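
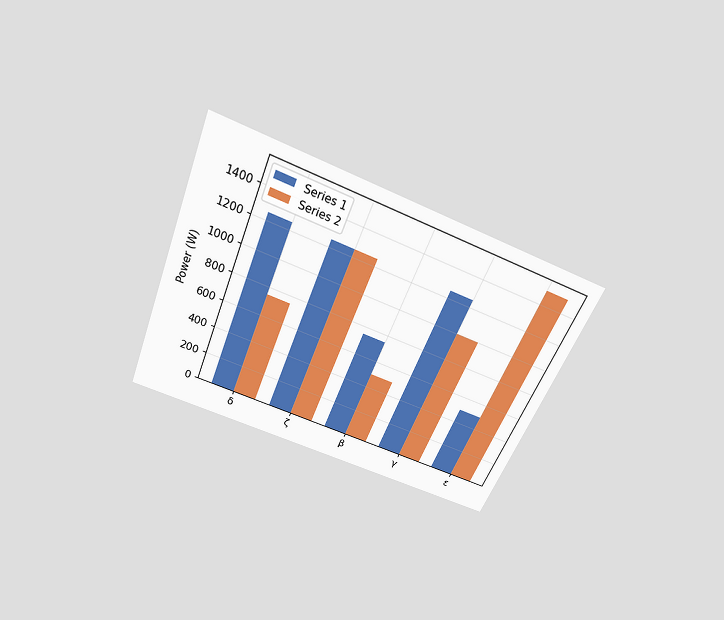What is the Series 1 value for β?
750W

The chart is tilted about 23° clockwise and viewed slightly from above. The Series 1 bar at β reaches 750W on the y-axis.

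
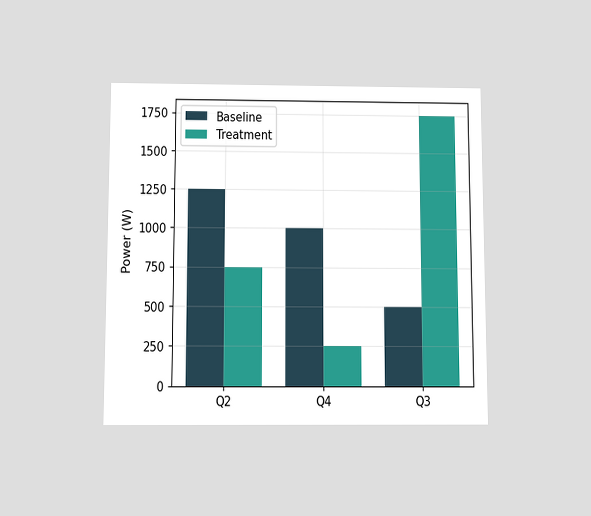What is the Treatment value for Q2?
The chart is viewed slightly from below. The Treatment bar at Q2 reaches 750W on the y-axis.

750W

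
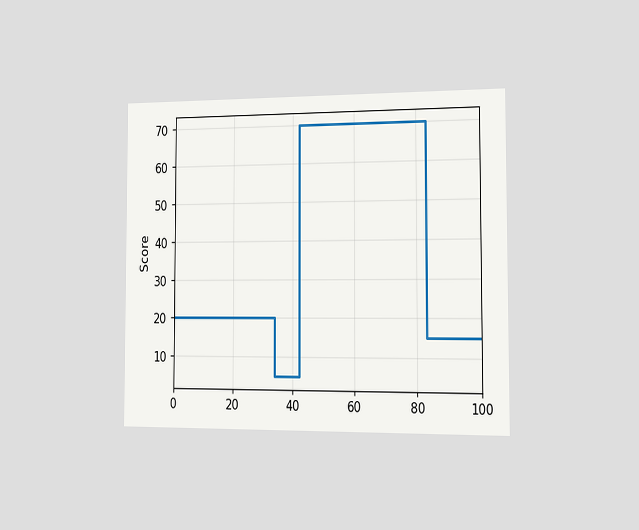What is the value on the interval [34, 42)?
5

The chart is viewed slightly from the right. On [34, 42) the step sits at 5.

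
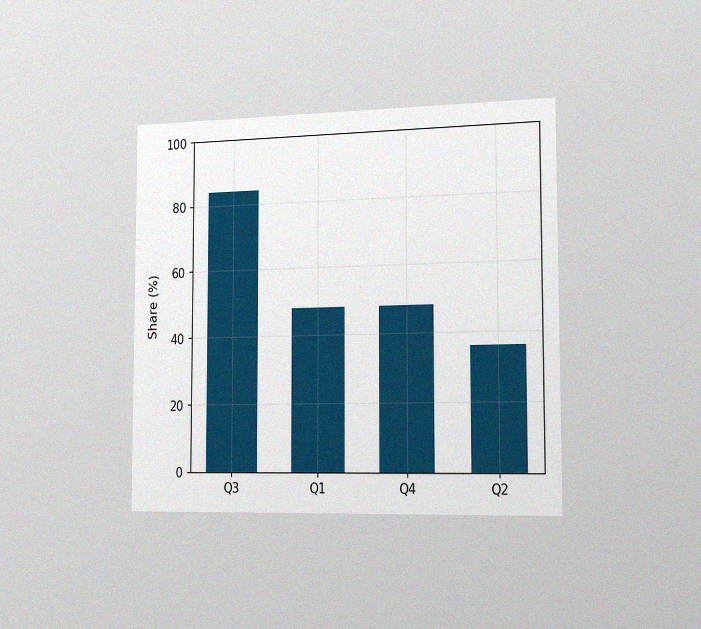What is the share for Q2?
36%

The chart is viewed slightly from the right, with some photo noise. Reading along the chart's y-axis, the Q2 bar reaches 36%.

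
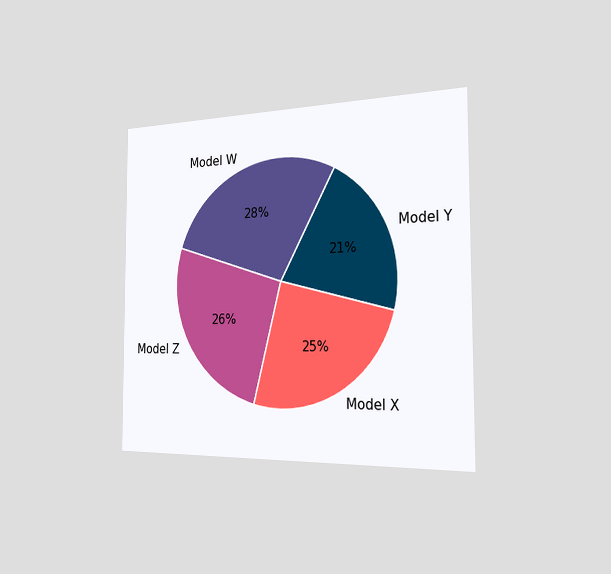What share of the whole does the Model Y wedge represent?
The chart is viewed slightly from the right. The Model Y slice takes up 21% of the pie.

21%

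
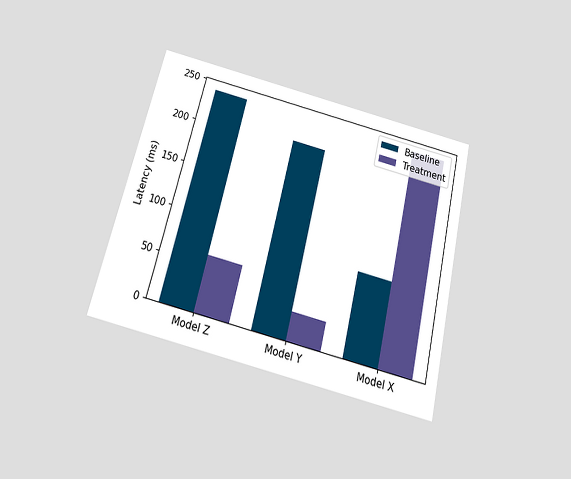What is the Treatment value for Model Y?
The chart is tilted about 14° clockwise and viewed slightly from below. The Treatment bar at Model Y reaches 30ms on the y-axis.

30ms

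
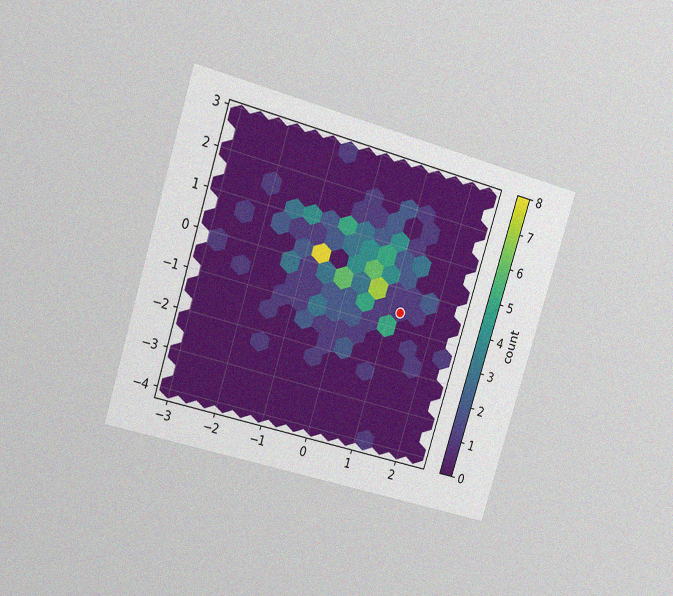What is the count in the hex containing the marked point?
The chart is tilted about 17° clockwise and viewed slightly from the left, with some photo noise. The marked hex reads 1 on the colorbar.

1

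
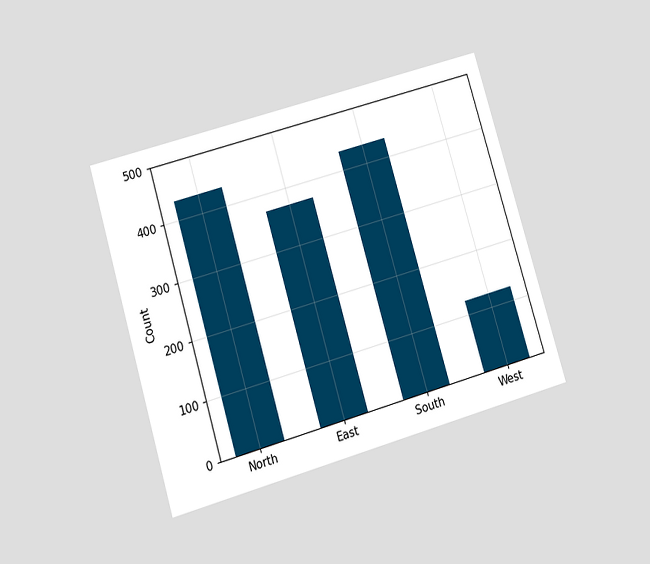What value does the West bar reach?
124

The chart is tilted about 17° counter-clockwise and viewed slightly from below. Reading along the chart's y-axis, the West bar reaches 124.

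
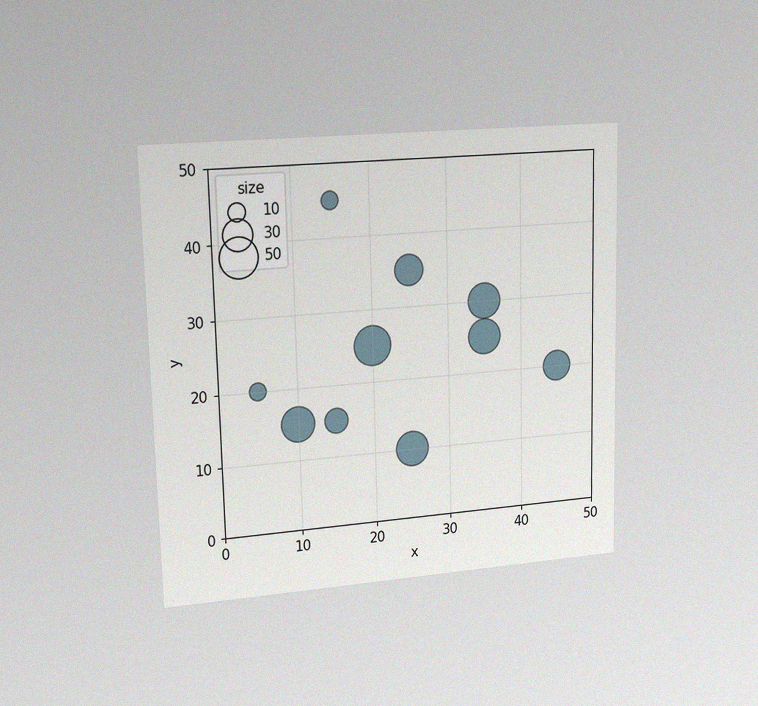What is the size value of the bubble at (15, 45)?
The chart is viewed slightly from the left, with some photo noise. Matching the bubble at (15, 45) against the size legend gives 10.

10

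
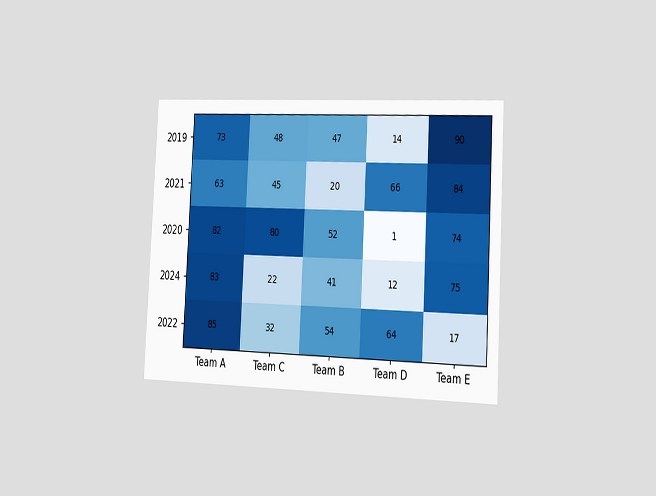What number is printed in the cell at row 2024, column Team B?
The chart is tilted about 3° clockwise and viewed slightly from the right. The (2024, Team B) cell reads 41.

41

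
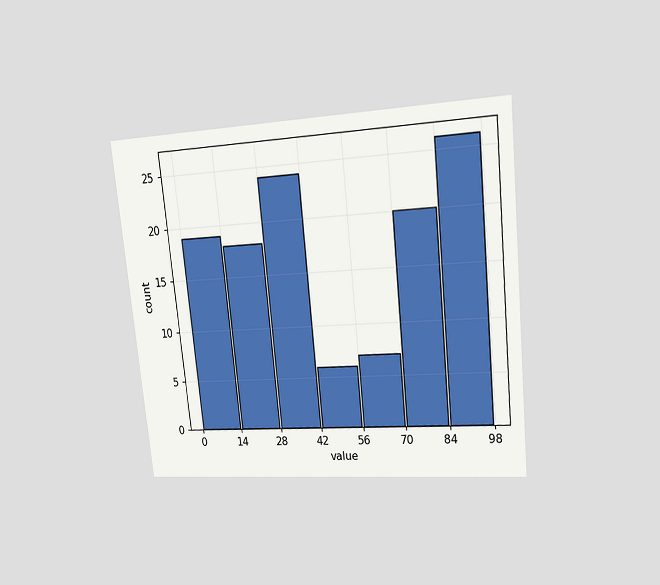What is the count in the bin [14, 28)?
The chart is tilted about 6° counter-clockwise and viewed at a slight angle. The [14, 28) bin has height 18.

18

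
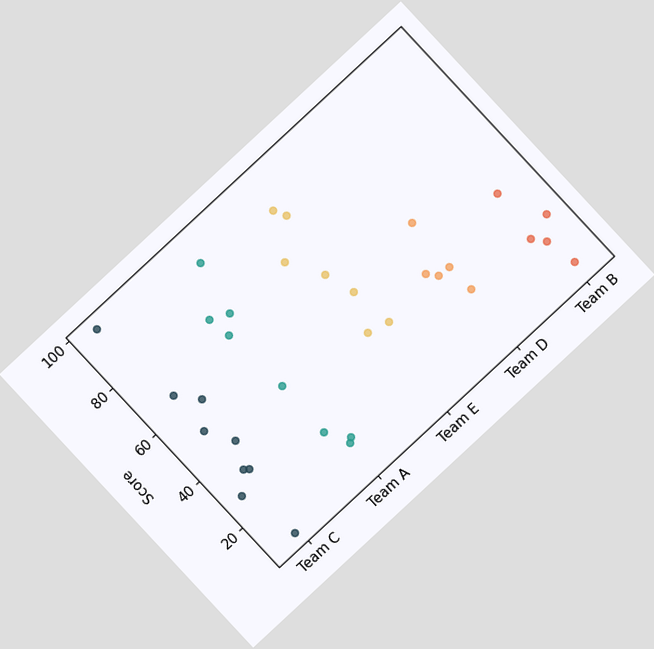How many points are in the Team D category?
5

The chart is tilted about 43° counter-clockwise. Counting the markers in the Team D column gives 5.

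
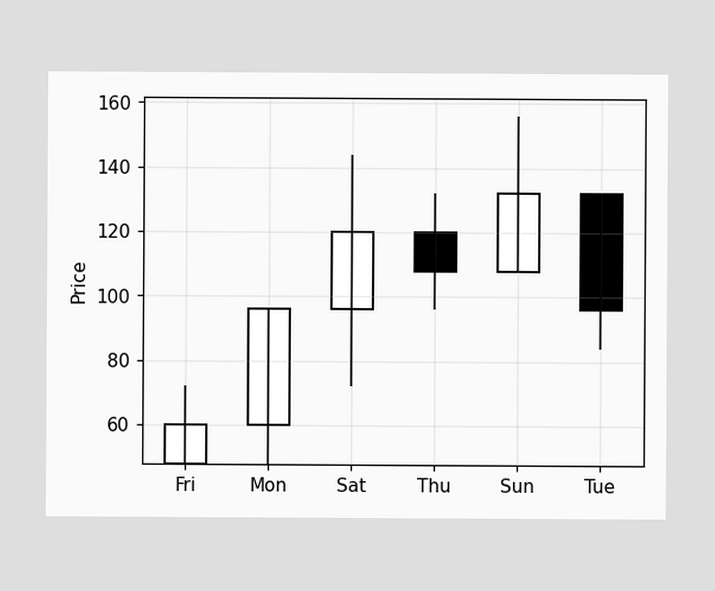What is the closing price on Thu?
108

The Thu candle closes at 108.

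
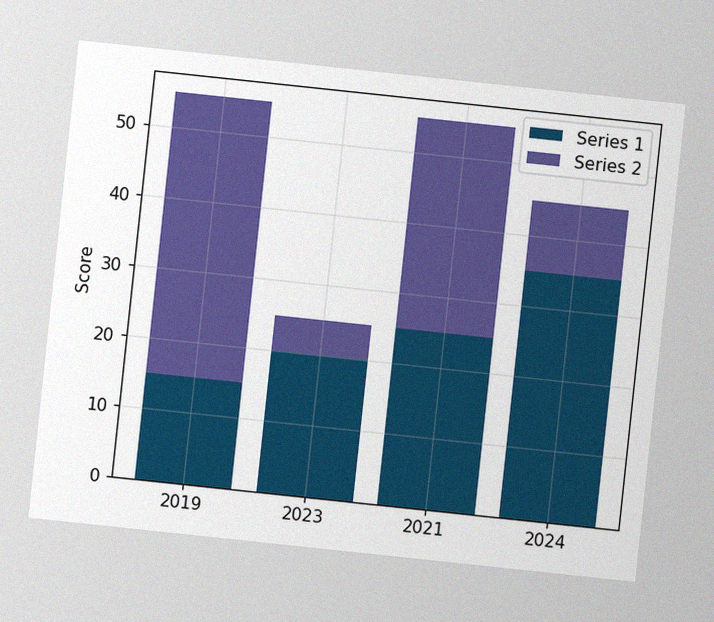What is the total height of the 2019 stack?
The chart is tilted about 6° clockwise, with some photo noise. The 2019 stack's top reaches 55 on the y-axis.

55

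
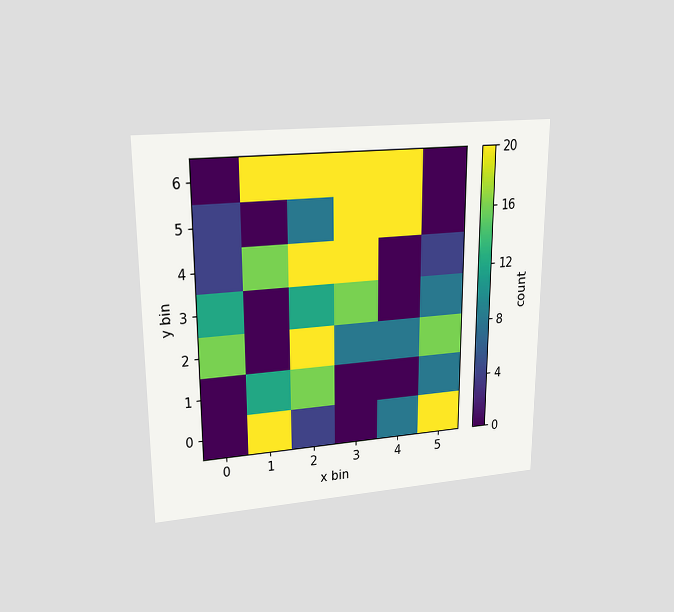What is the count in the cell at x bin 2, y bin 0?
The chart is viewed at a slight angle. Matching the cell (2, 0) against the colorbar gives 4.

4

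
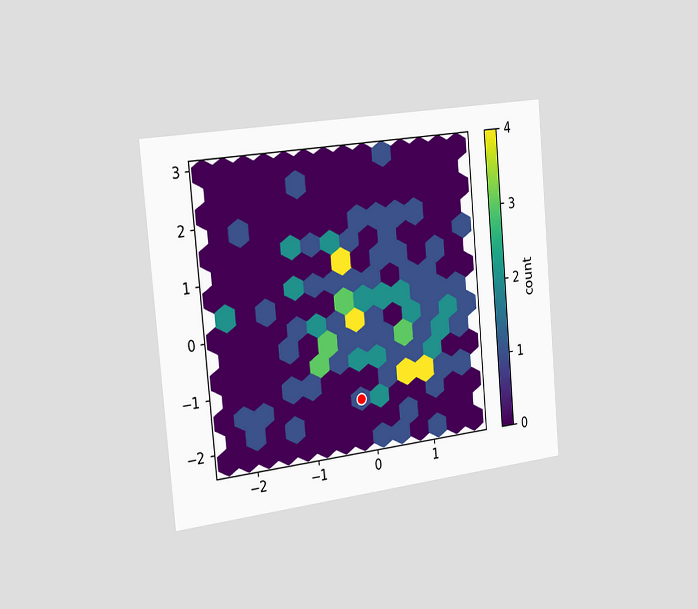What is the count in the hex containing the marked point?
The chart is tilted about 5° counter-clockwise and viewed slightly from the left. The marked hex reads 1 on the colorbar.

1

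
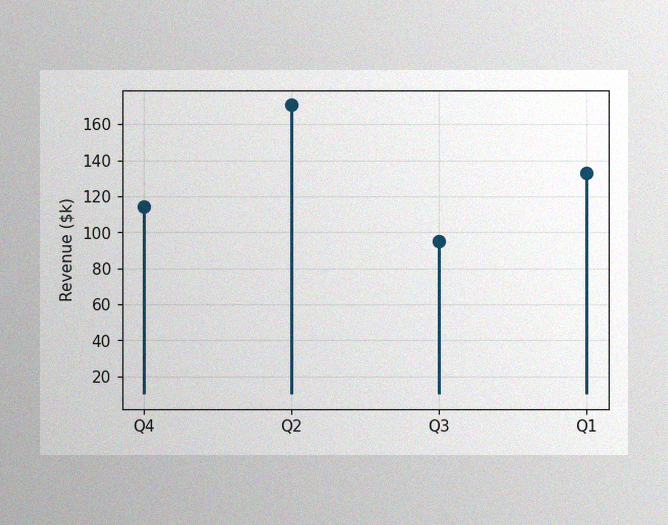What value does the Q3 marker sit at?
The image has some photo noise and uneven lighting. The Q3 marker sits at $95k.

$95k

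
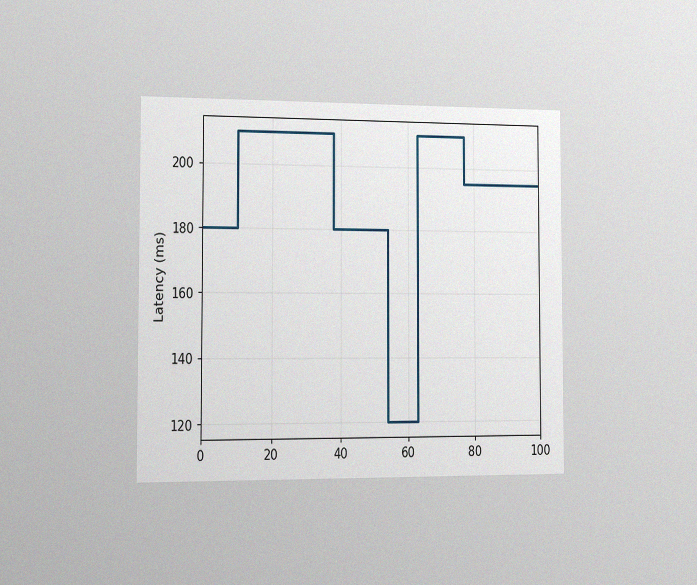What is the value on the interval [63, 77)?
210ms

The chart is viewed slightly from the left, with some photo noise. On [63, 77) the step sits at 210ms.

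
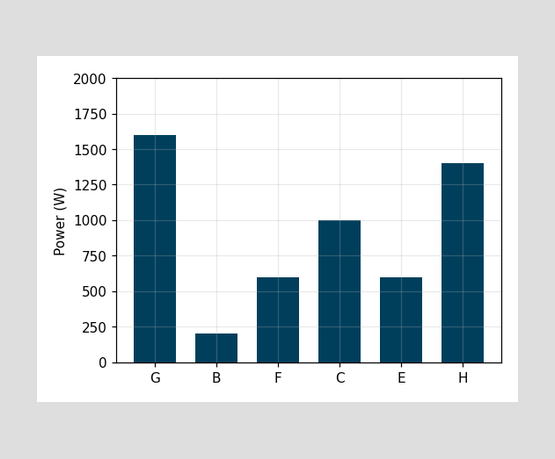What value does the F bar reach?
600W

Reading along the chart's y-axis, the F bar reaches 600W.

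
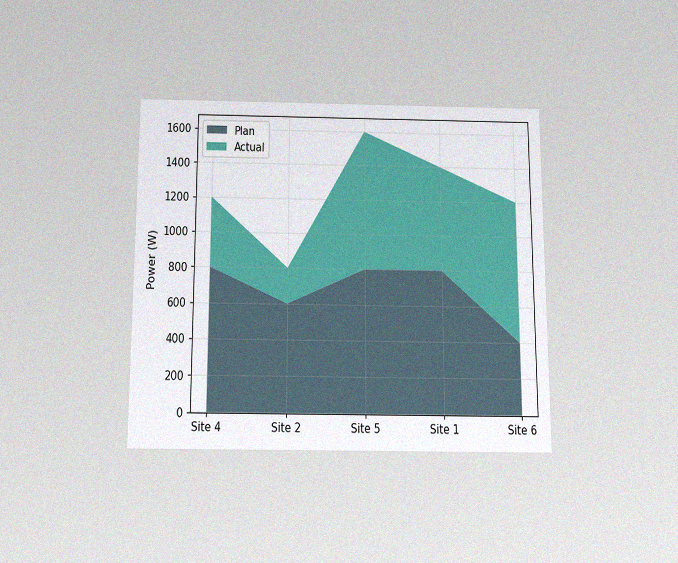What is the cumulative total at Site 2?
The chart is viewed slightly from below, with some photo noise. The stacked total at Site 2 reaches 800W.

800W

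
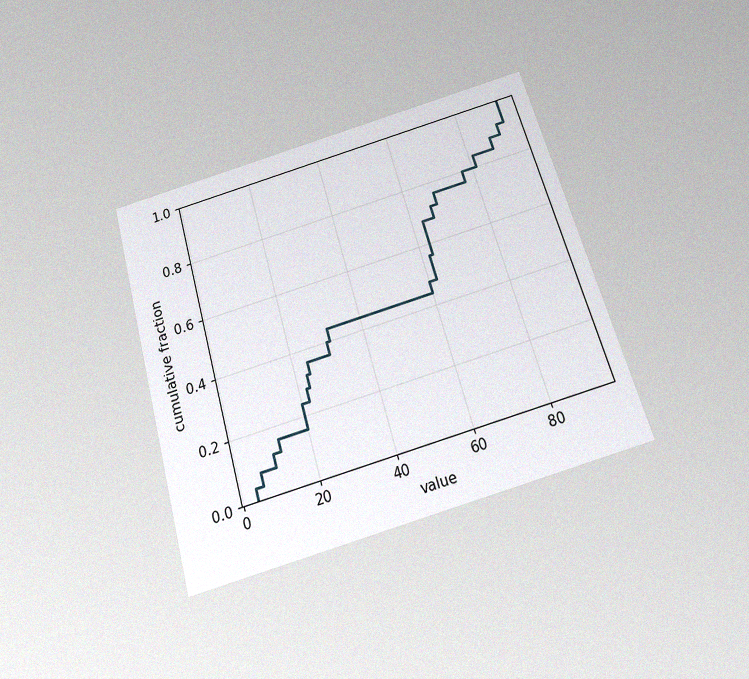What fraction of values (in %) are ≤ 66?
The chart is tilted about 16° counter-clockwise and viewed slightly from below, with some photo noise. At x=66 the ECDF step is at 72%.

72%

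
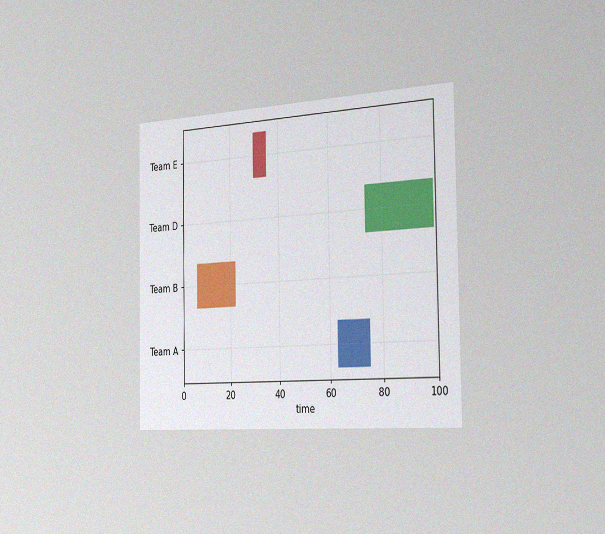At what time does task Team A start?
The chart is viewed slightly from the right, with some photo noise. The Team A bar begins at t=63.

63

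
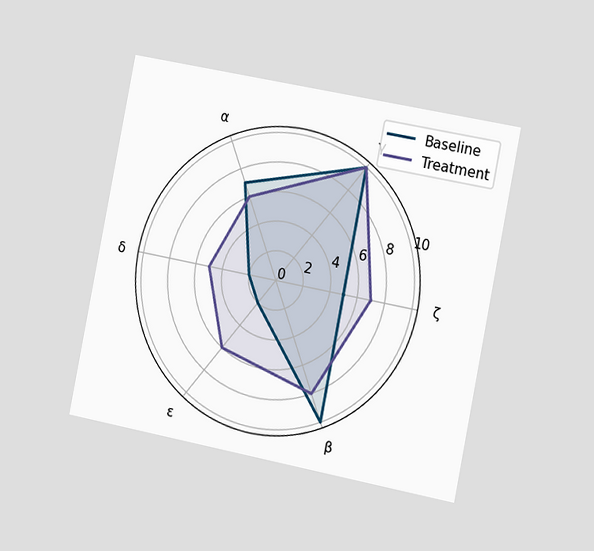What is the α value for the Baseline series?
The chart is tilted about 11° clockwise and viewed slightly from the right. On the α axis, Baseline reaches 7.

7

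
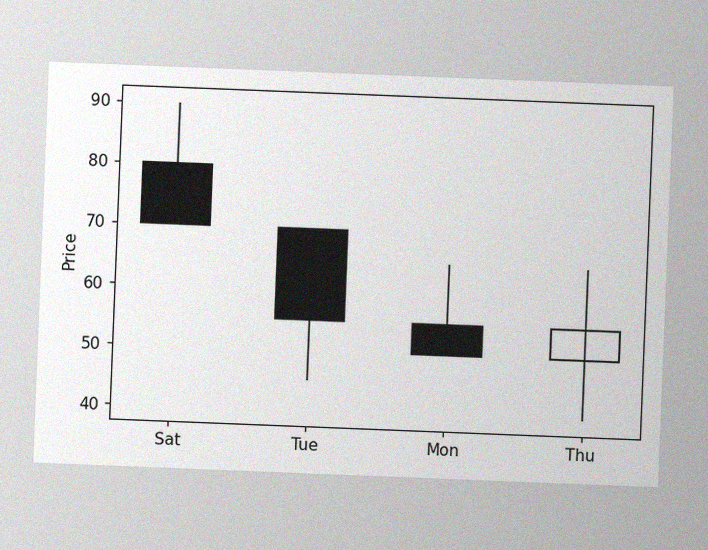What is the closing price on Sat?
70

The chart is tilted about 2° clockwise, with some photo noise. The Sat candle closes at 70.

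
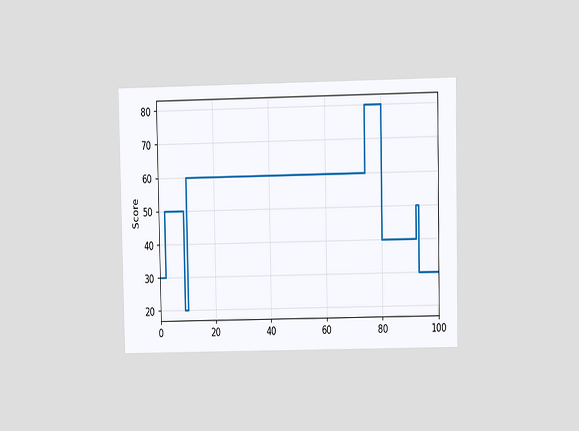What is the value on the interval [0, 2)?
The chart is viewed at a slight angle. On [0, 2) the step sits at 30.

30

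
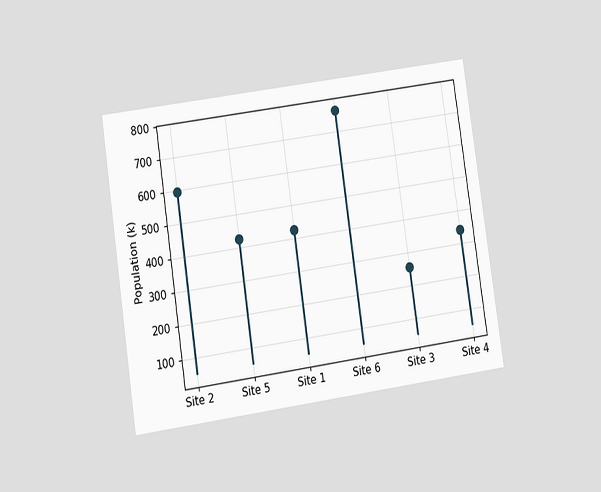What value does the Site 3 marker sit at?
The chart is tilted about 8° counter-clockwise and viewed at a slight angle. The Site 3 marker sits at 255k.

255k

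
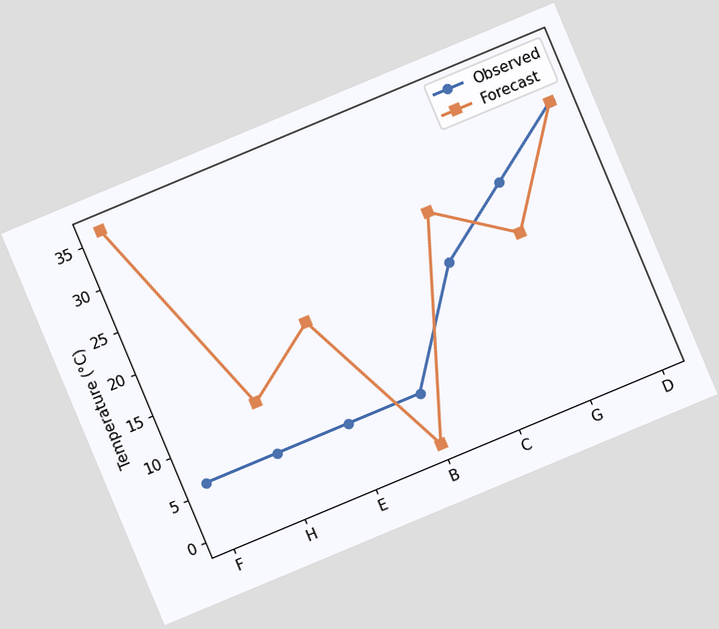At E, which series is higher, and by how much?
Forecast, by 12°C

The chart is tilted about 23° counter-clockwise. At E, Forecast sits above the other line by 12°C.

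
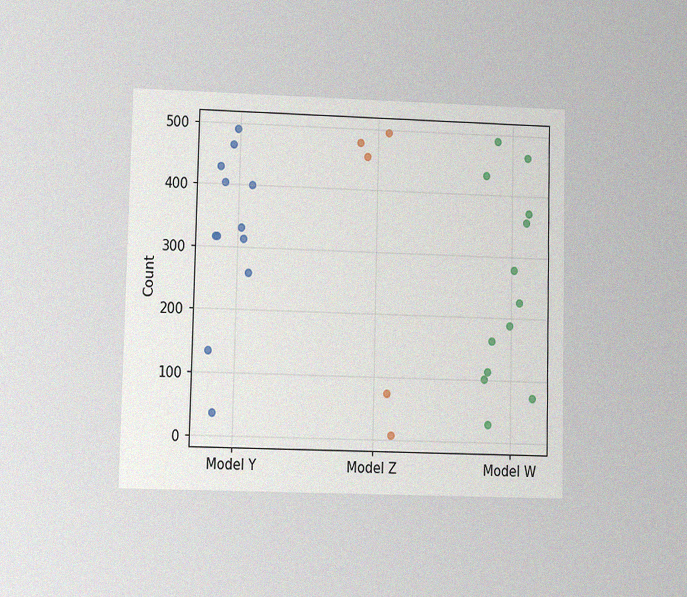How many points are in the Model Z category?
5

The chart is viewed at a slight angle, with some photo noise. Counting the markers in the Model Z column gives 5.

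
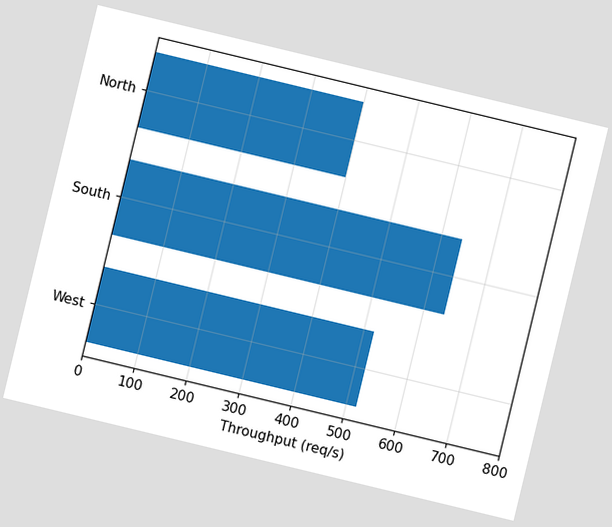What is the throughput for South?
640req/s

The chart is tilted about 14° clockwise. Reading along the chart's x-axis, the South bar reaches 640req/s.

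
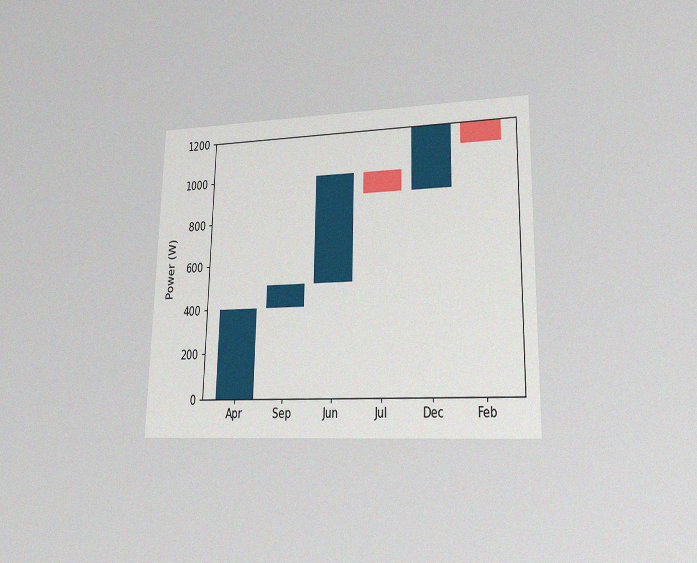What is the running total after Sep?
500W

The chart is viewed at a slight angle, with some photo noise. After Sep the running total reaches 500W.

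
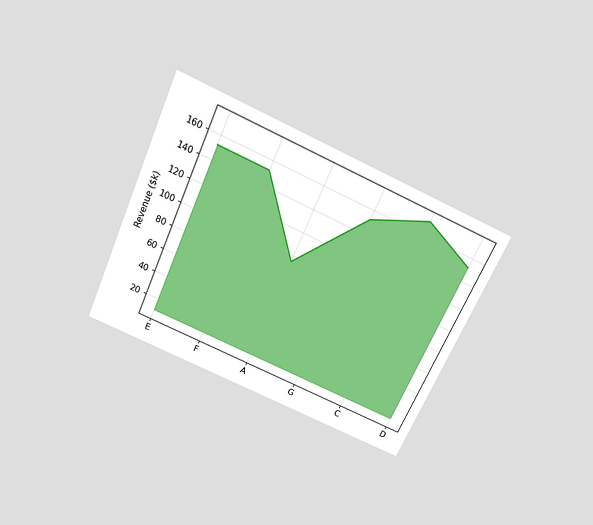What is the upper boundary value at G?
$152k

The chart is tilted about 24° clockwise and viewed slightly from above. At G the upper boundary is at $152k.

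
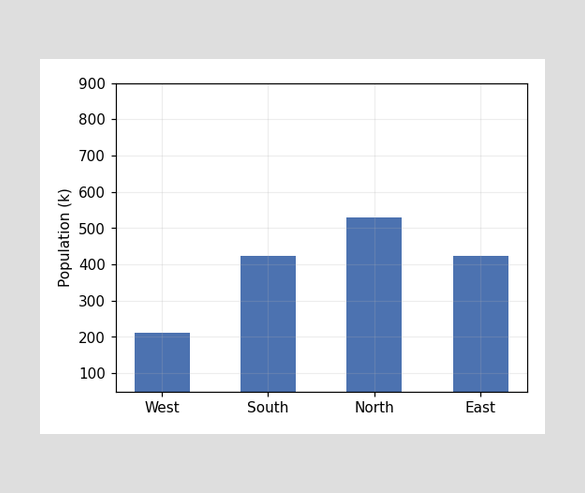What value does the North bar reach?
530k

Reading along the chart's y-axis, the North bar reaches 530k.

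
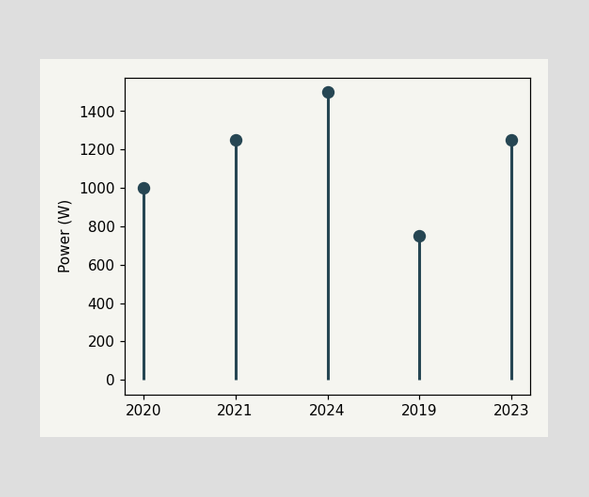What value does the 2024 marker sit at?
1500W

The 2024 marker sits at 1500W.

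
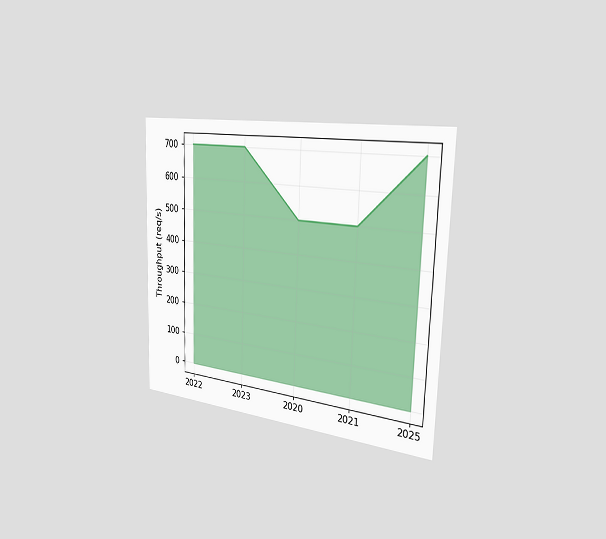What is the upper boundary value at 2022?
The chart is viewed slightly from the right. At 2022 the upper boundary is at 700req/s.

700req/s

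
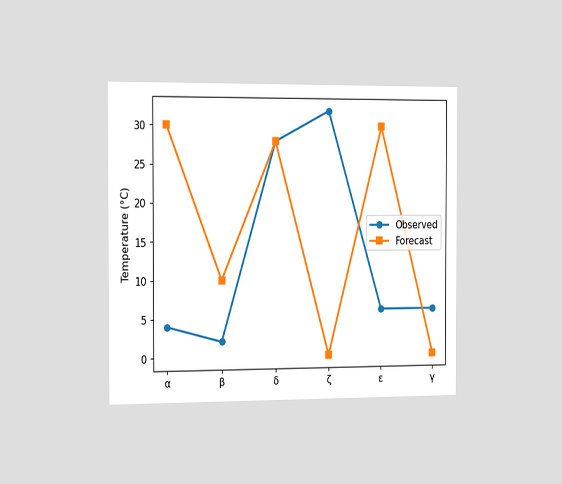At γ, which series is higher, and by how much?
The chart is viewed slightly from the left. At γ, Observed sits above the other line by 6°C.

Observed, by 6°C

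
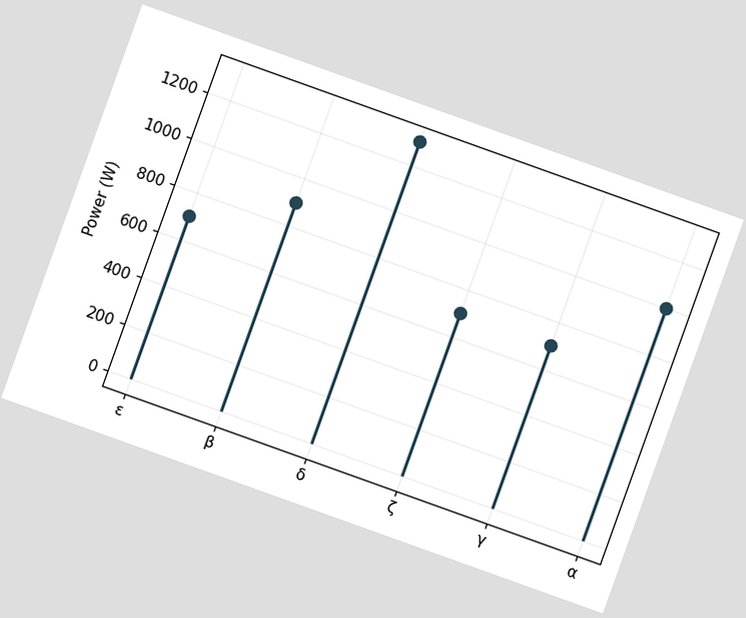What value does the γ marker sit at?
700W

The chart is tilted about 20° clockwise. The γ marker sits at 700W.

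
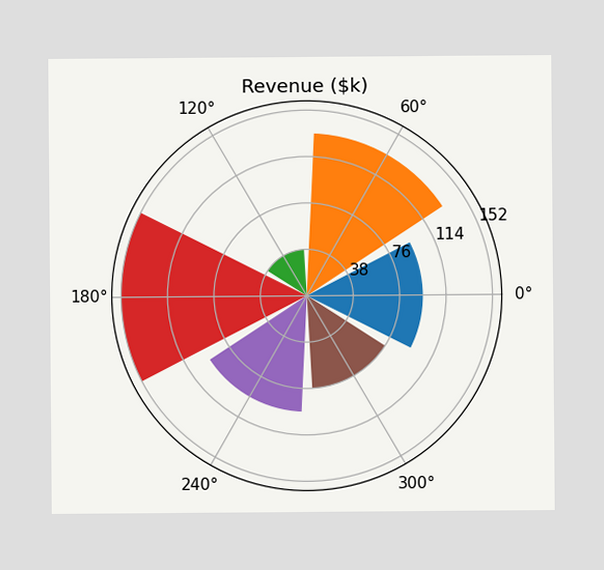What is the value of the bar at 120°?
$38k

The bar at 120° reaches $38k on the radial axis.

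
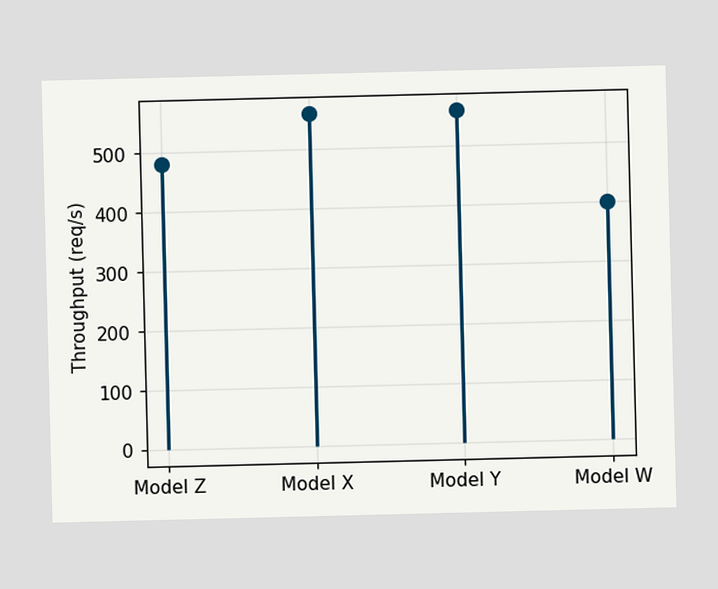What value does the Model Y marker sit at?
560req/s

The Model Y marker sits at 560req/s.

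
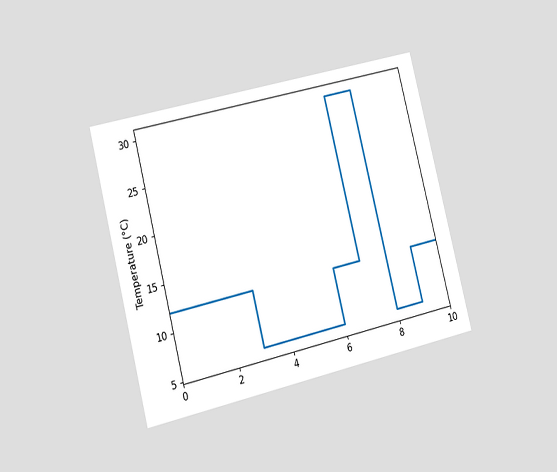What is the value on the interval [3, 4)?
6°C

The chart is tilted about 14° counter-clockwise and viewed slightly from the left. On [3, 4) the step sits at 6°C.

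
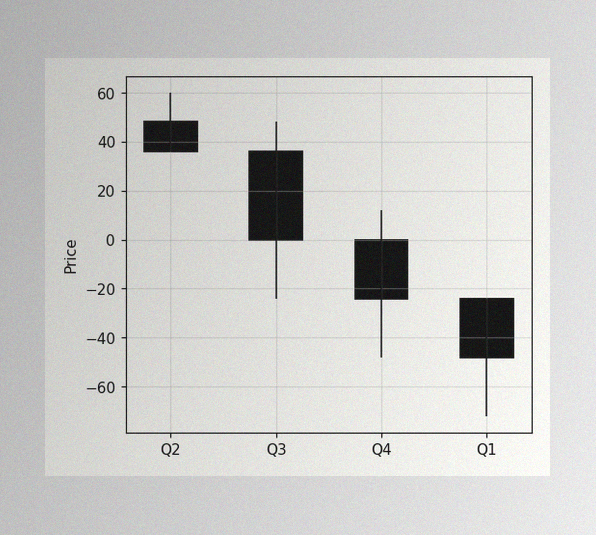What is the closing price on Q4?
The image has some photo noise and uneven lighting. The Q4 candle closes at -24.

-24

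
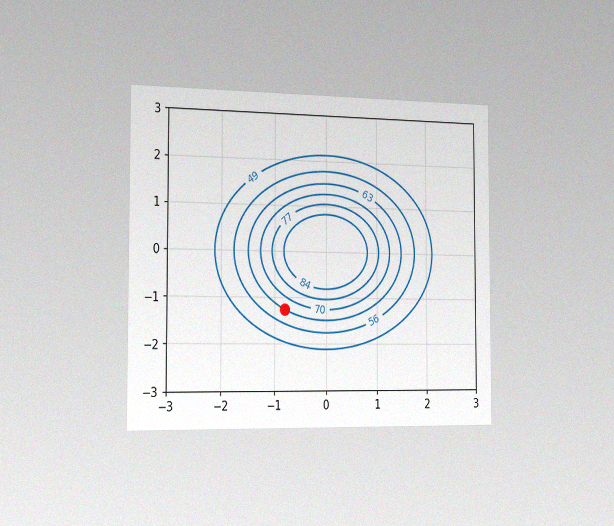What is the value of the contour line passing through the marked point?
63

The chart is viewed slightly from the left, with some photo noise. The marked point sits on the contour labelled 63.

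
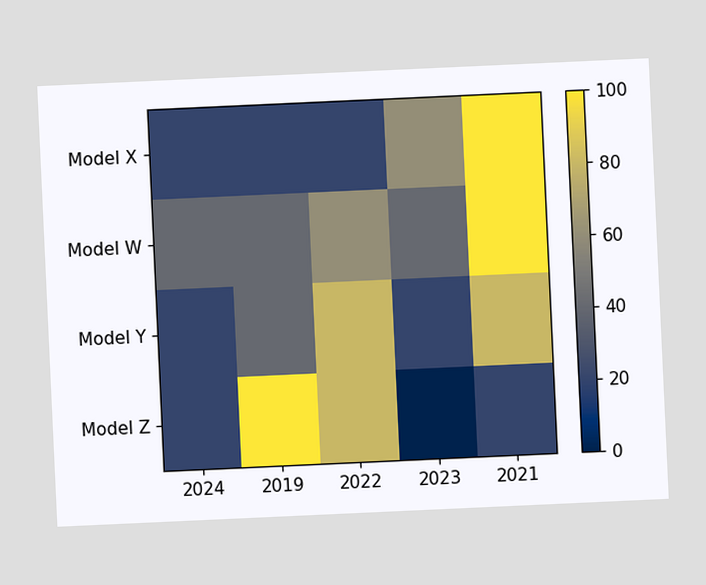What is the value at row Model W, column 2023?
The chart is tilted about 3° counter-clockwise. Matching cell (Model W, 2023) against the colorbar gives 40.

40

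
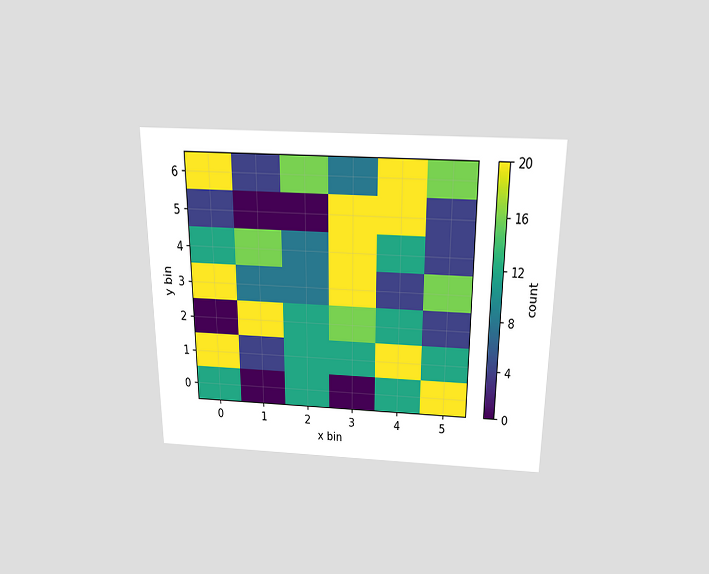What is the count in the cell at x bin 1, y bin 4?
16

The chart is viewed slightly from above. Matching the cell (1, 4) against the colorbar gives 16.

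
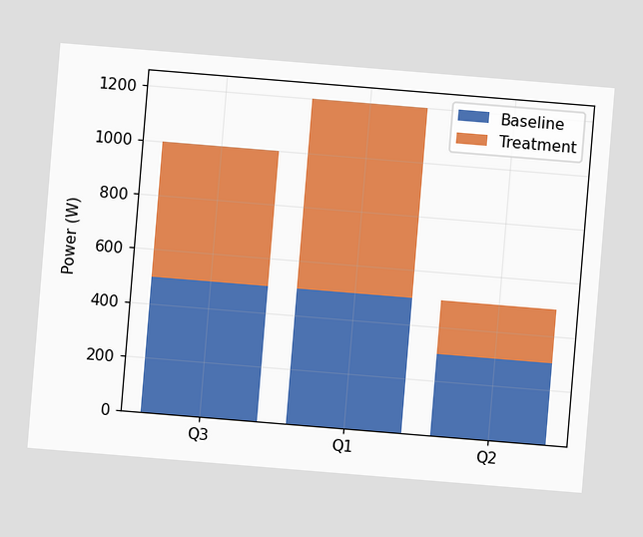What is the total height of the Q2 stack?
500W

The chart is tilted about 5° clockwise. The Q2 stack's top reaches 500W on the y-axis.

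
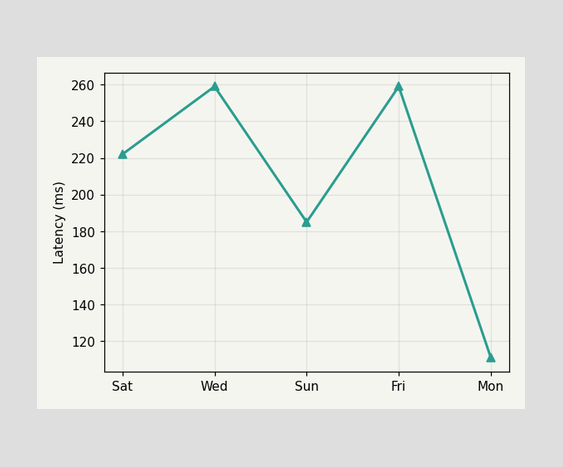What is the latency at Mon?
111ms

At Mon, the line is at 111ms.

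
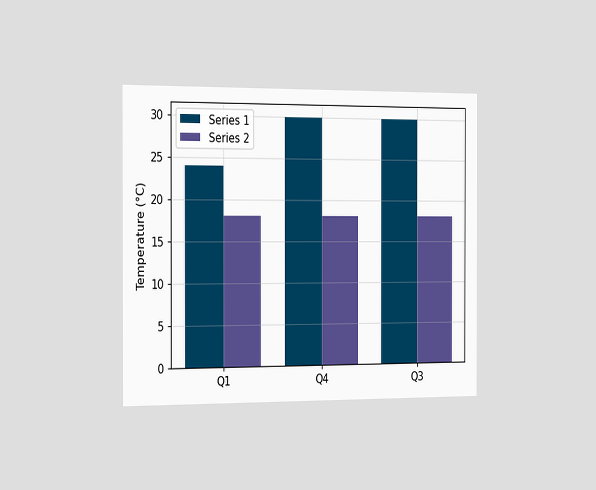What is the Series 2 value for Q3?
18°C

The chart is viewed slightly from the left. The Series 2 bar at Q3 reaches 18°C on the y-axis.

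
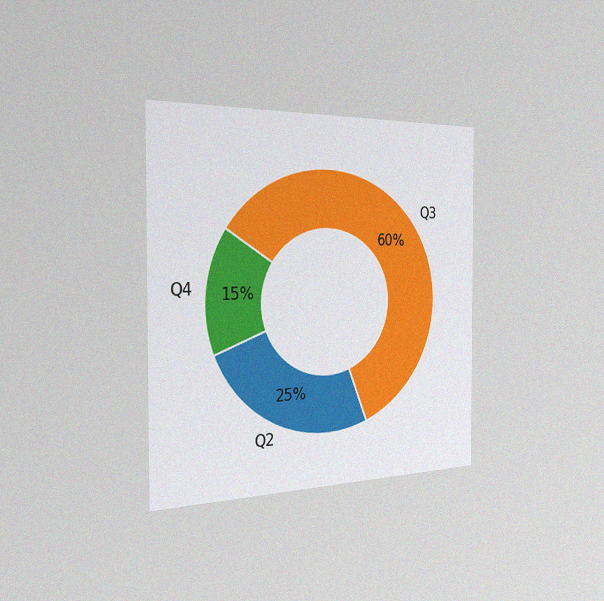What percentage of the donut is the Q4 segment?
The chart is viewed slightly from the left, with some photo noise. The Q4 segment takes up 15% of the ring.

15%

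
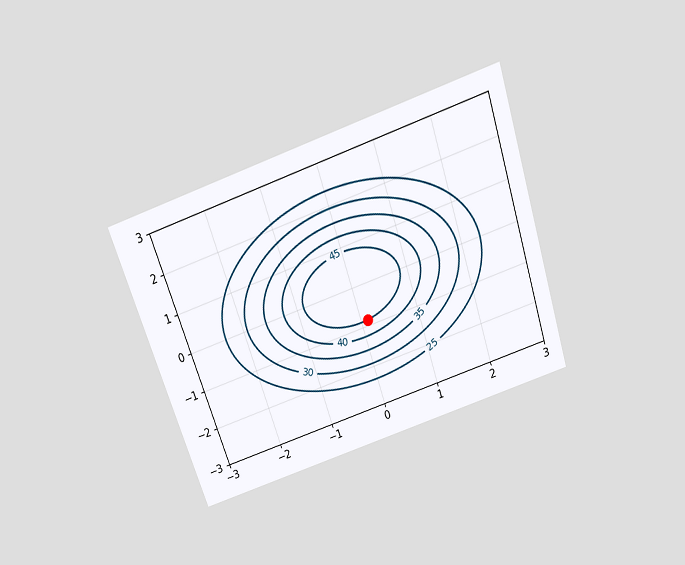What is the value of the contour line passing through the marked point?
45

The chart is tilted about 19° counter-clockwise and viewed slightly from above. The marked point sits on the contour labelled 45.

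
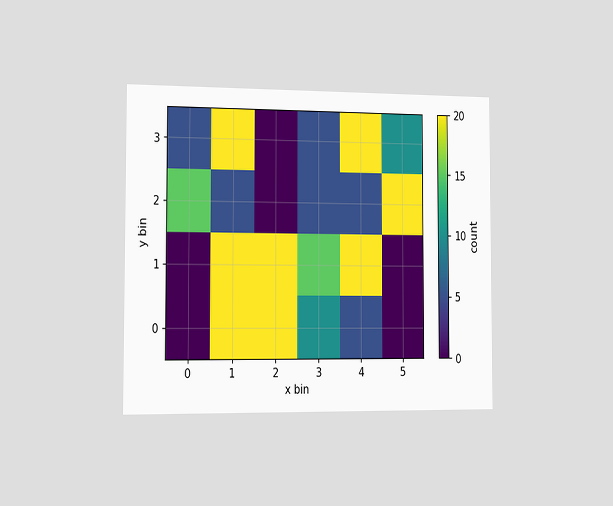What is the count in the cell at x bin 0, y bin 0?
The chart is viewed slightly from the left. Matching the cell (0, 0) against the colorbar gives 0.

0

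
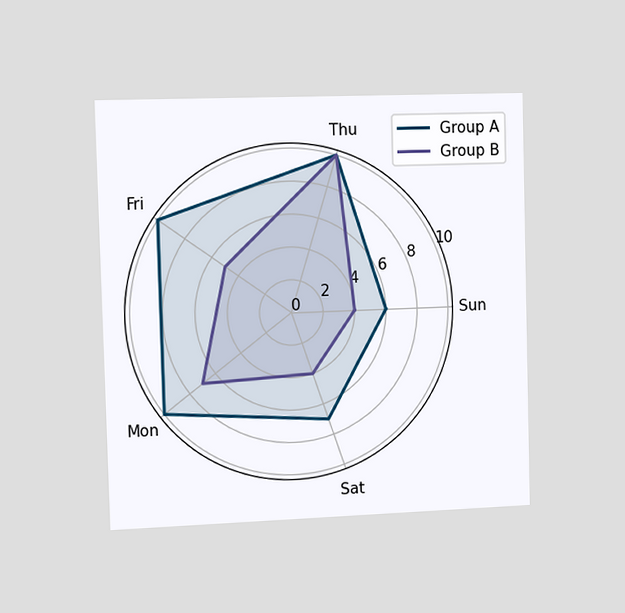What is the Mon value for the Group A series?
The chart is viewed slightly from the left. On the Mon axis, Group A reaches 10.

10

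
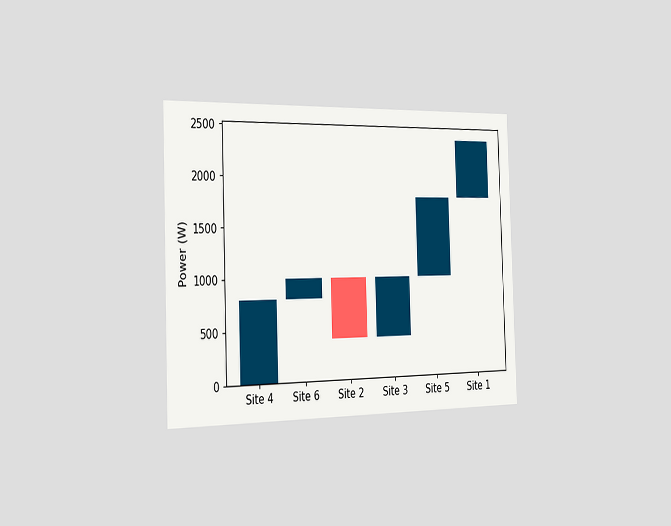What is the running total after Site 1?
The chart is viewed slightly from the left. After Site 1 the running total reaches 2400W.

2400W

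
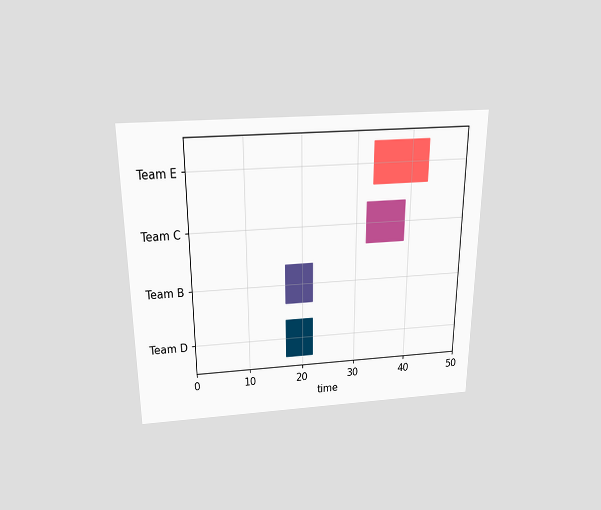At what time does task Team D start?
17

The chart is viewed slightly from above. The Team D bar begins at t=17.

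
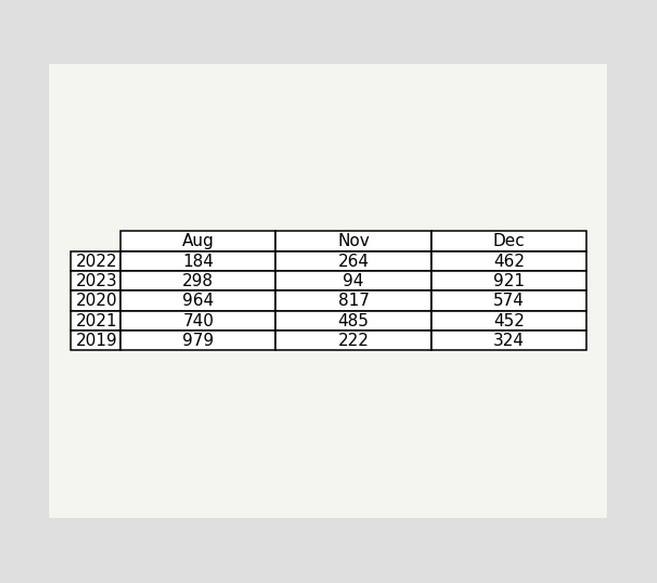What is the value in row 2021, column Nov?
The (2021, Nov) cell reads 485.

485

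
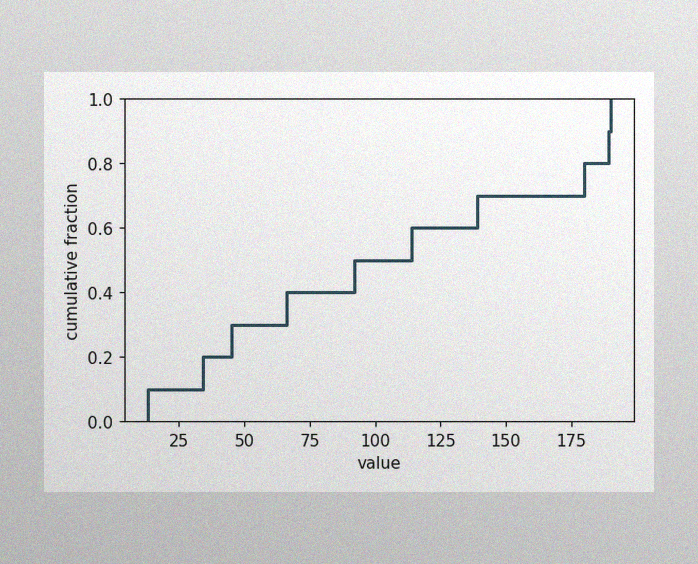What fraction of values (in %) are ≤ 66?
40%

The image has some photo noise and uneven lighting. At x=66 the ECDF step is at 40%.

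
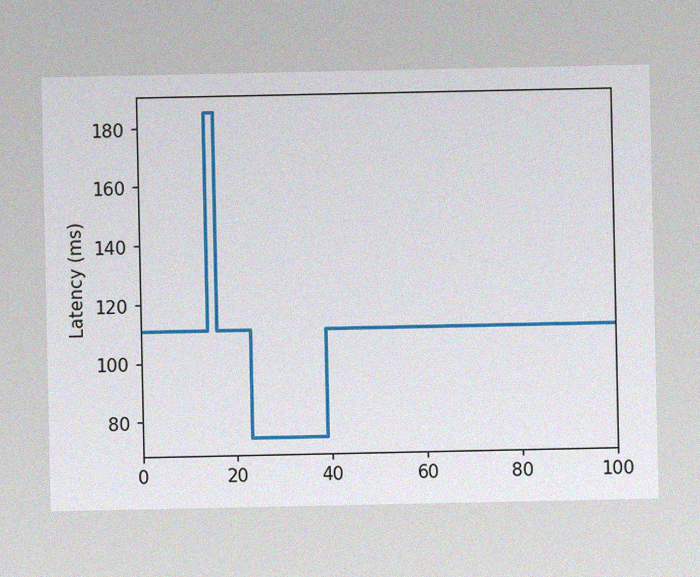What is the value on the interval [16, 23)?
111ms

The image has some photo noise and uneven lighting. On [16, 23) the step sits at 111ms.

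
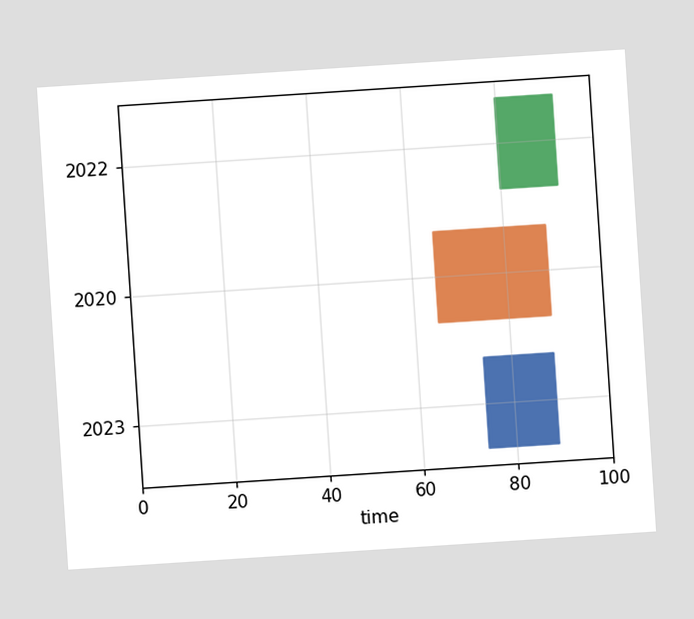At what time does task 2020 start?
The chart is tilted about 4° counter-clockwise. The 2020 bar begins at t=65.

65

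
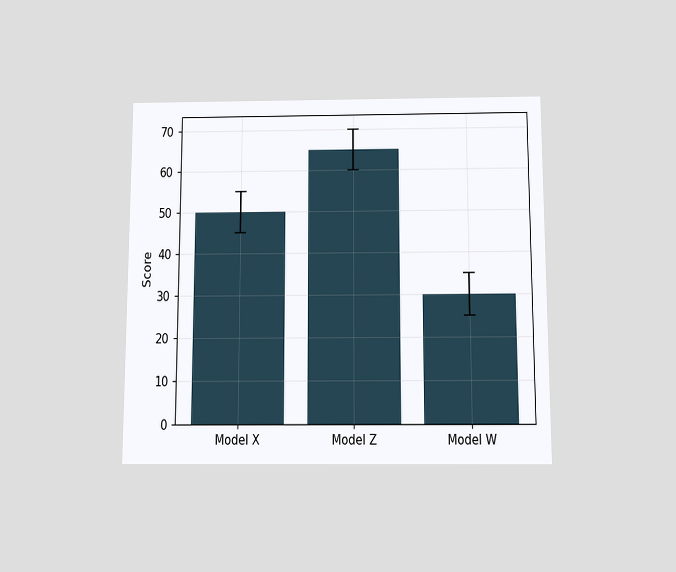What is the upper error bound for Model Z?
The chart is viewed slightly from below. The Model Z bar's upper whisker reaches 70.

70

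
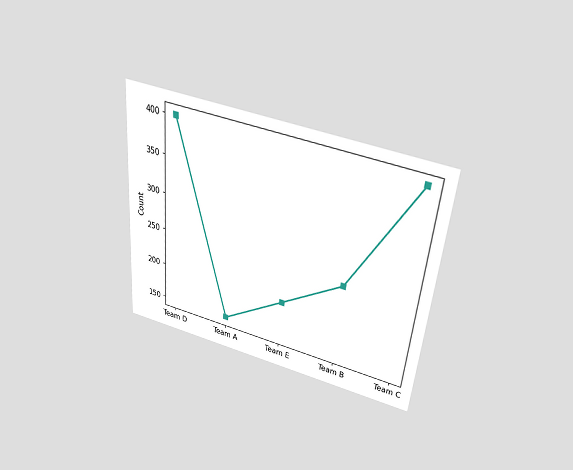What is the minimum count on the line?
150

The chart is tilted about 5° clockwise and viewed slightly from above. The lowest point is at Team A, and reading across to the y-axis gives 150.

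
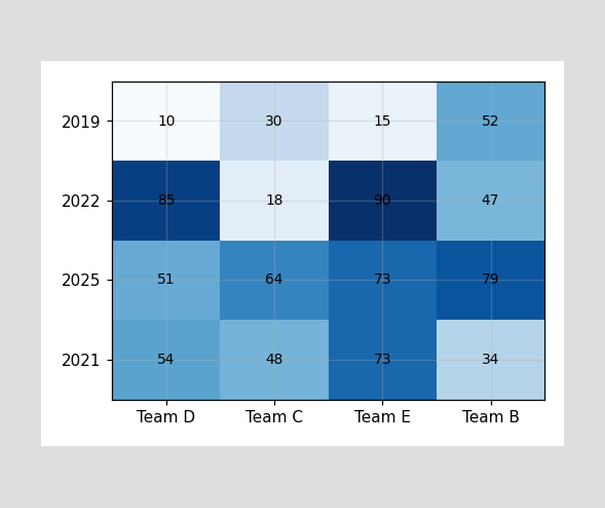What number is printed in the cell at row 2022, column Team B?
47

The (2022, Team B) cell reads 47.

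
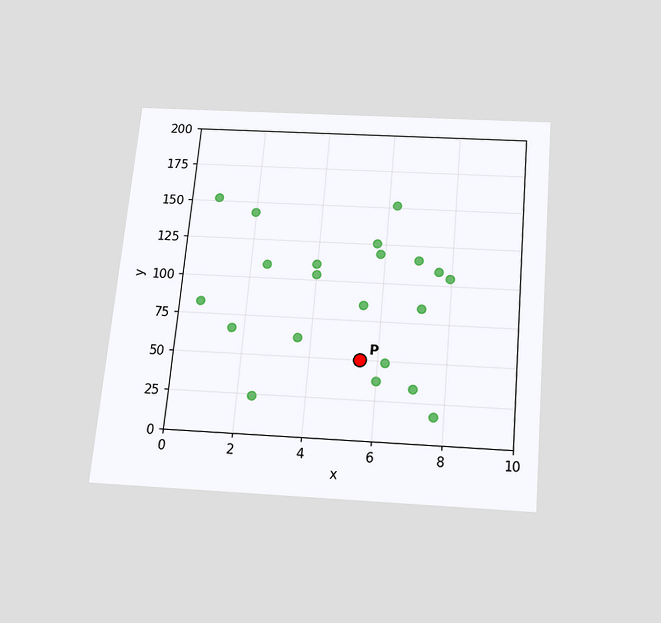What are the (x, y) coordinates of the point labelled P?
The chart is tilted about 5° clockwise and viewed slightly from below. Following the gridlines from P to each axis, P sits at (5.5, 50).

(5.5, 50)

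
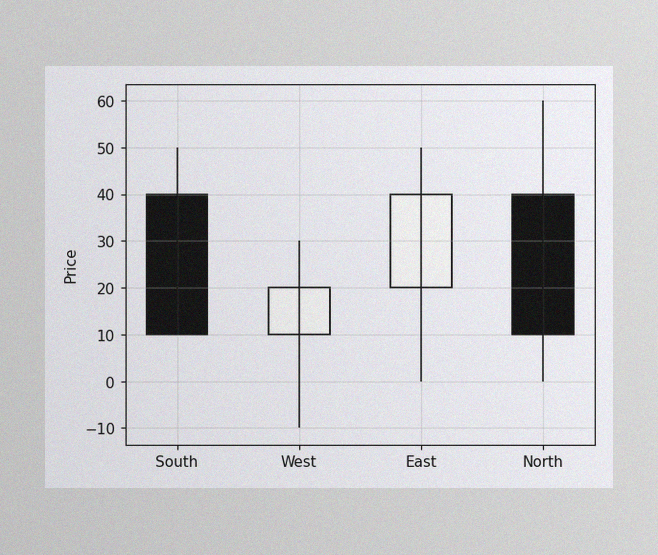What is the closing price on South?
10

The image has some photo noise and uneven lighting. The South candle closes at 10.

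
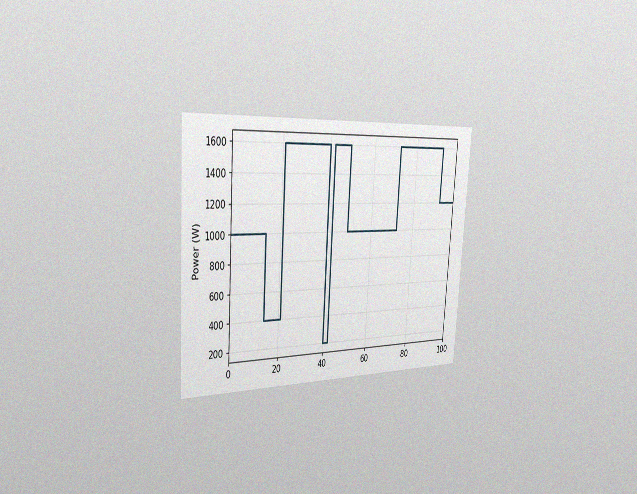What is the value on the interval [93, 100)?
The chart is tilted about 4° clockwise and viewed slightly from the left, with some photo noise. On [93, 100) the step sits at 1200W.

1200W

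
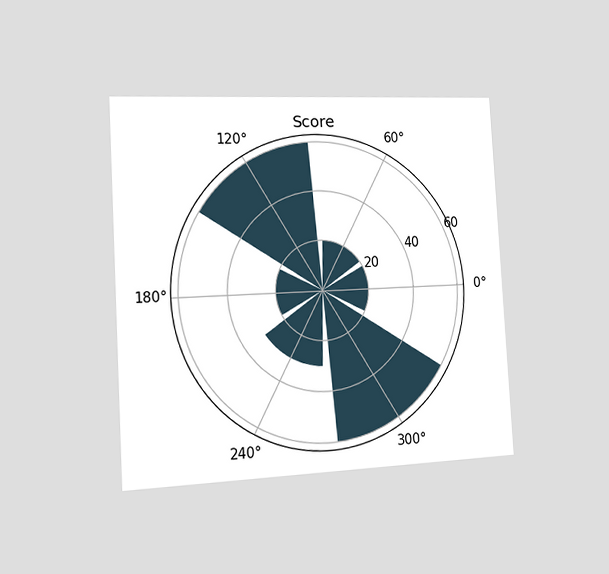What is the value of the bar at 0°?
20

The chart is tilted about 3° counter-clockwise and viewed slightly from the left. The bar at 0° reaches 20 on the radial axis.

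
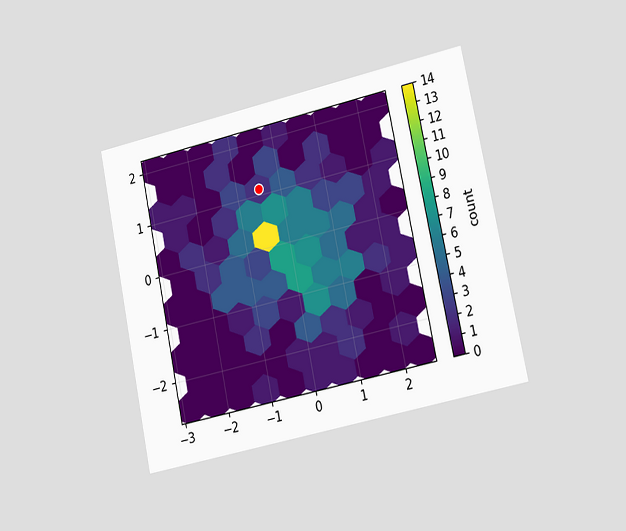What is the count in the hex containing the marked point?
The chart is tilted about 12° counter-clockwise and viewed slightly from the right. The marked hex reads 2 on the colorbar.

2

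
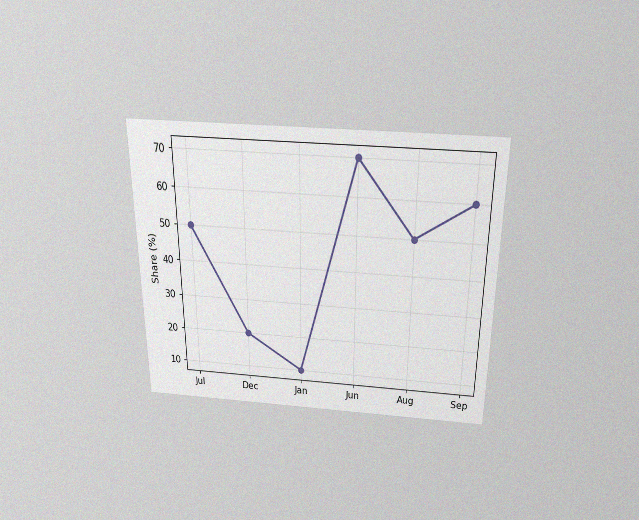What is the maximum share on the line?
The chart is viewed slightly from above, with some photo noise. The highest point is at Jun, and reading across to the y-axis gives 70%.

70%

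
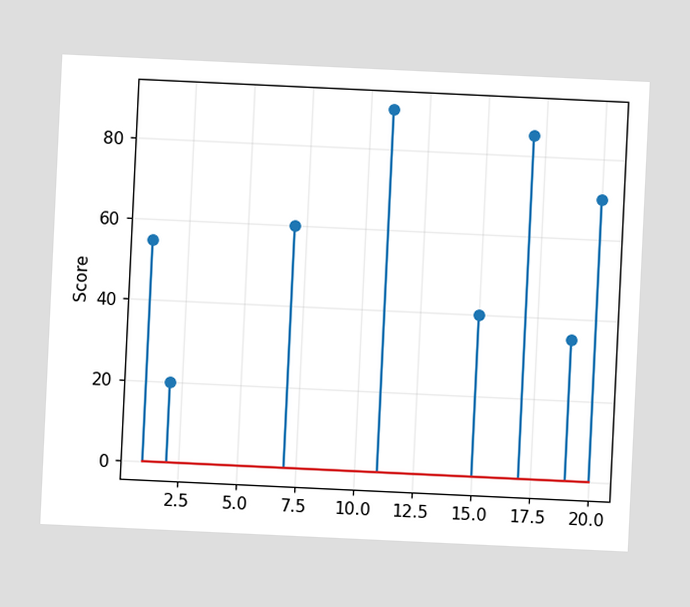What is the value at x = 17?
The chart is tilted about 3° clockwise. The stem at x=17 reaches 85.

85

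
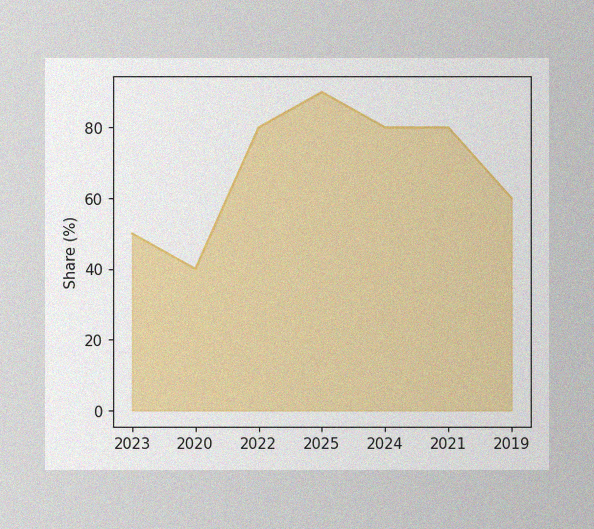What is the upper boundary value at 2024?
80%

The image has some photo noise and uneven lighting. At 2024 the upper boundary is at 80%.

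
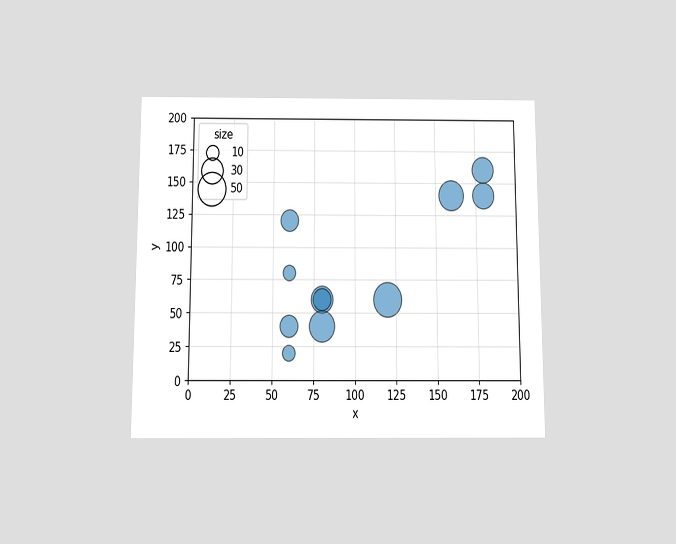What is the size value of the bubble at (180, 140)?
30

The chart is viewed slightly from below. Matching the bubble at (180, 140) against the size legend gives 30.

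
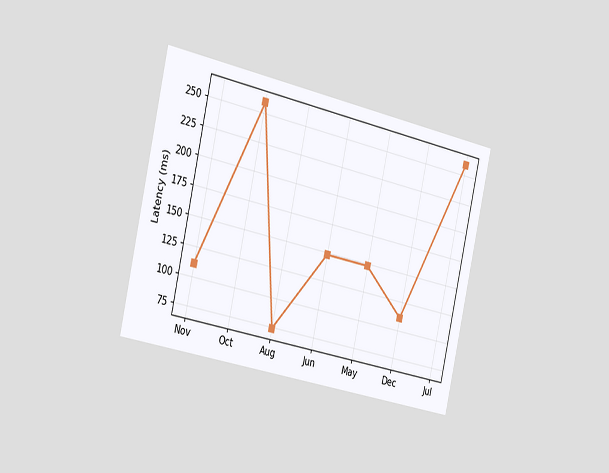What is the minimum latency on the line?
The chart is tilted about 13° clockwise and viewed slightly from the left. The lowest point is at Aug, and reading across to the y-axis gives 74ms.

74ms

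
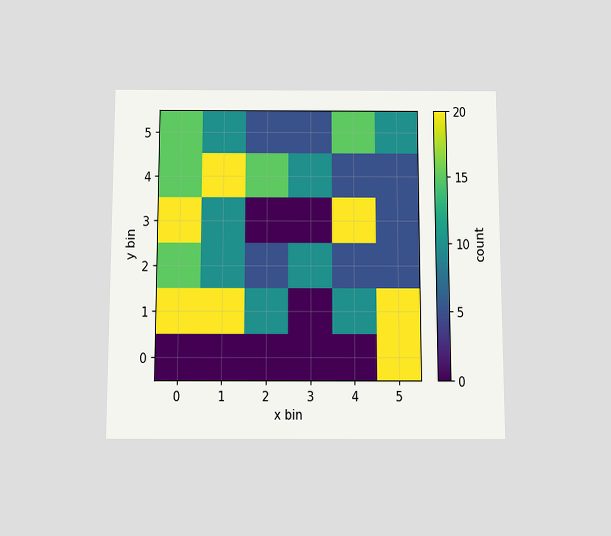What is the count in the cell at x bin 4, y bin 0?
0

The chart is viewed slightly from below. Matching the cell (4, 0) against the colorbar gives 0.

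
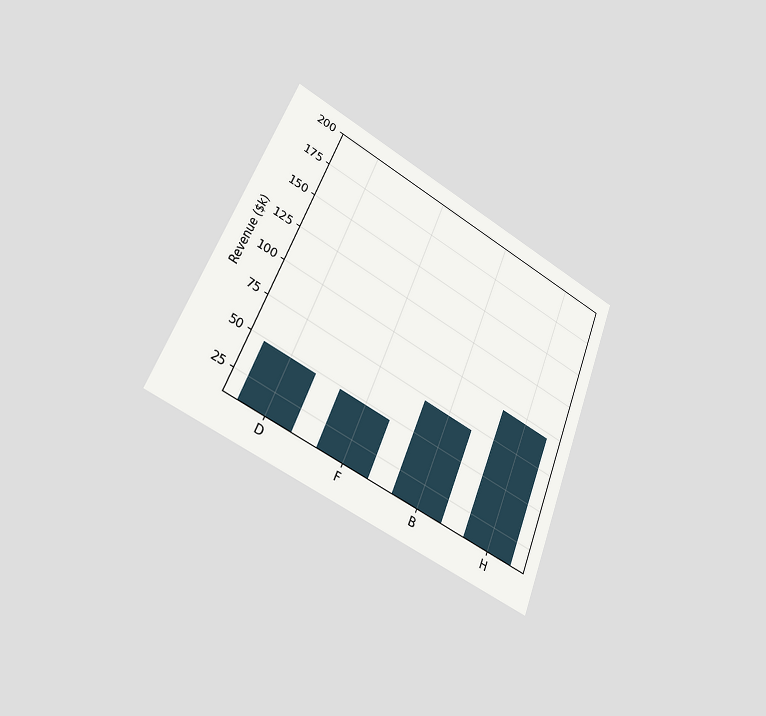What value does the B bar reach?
The chart is tilted about 22° clockwise and viewed slightly from the left. Reading along the chart's y-axis, the B bar reaches $72k.

$72k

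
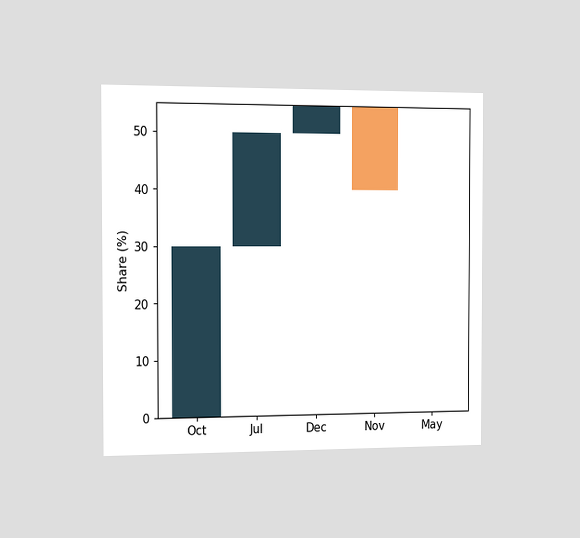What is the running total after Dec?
The chart is viewed slightly from the left. After Dec the running total reaches 55%.

55%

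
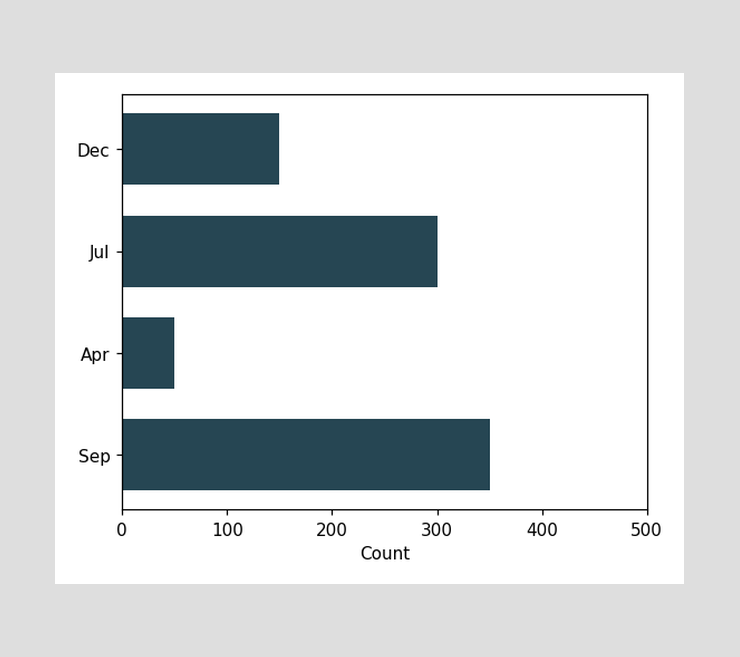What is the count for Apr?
Reading along the chart's x-axis, the Apr bar reaches 50.

50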